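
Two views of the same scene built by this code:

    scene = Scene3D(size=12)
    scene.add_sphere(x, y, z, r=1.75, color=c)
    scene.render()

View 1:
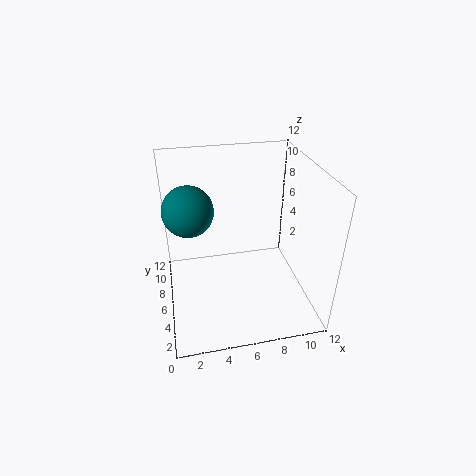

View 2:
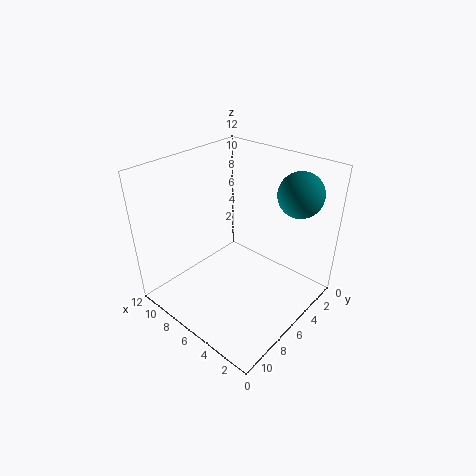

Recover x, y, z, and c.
x = 2, y = 3.5, z = 10.25, c = 'teal'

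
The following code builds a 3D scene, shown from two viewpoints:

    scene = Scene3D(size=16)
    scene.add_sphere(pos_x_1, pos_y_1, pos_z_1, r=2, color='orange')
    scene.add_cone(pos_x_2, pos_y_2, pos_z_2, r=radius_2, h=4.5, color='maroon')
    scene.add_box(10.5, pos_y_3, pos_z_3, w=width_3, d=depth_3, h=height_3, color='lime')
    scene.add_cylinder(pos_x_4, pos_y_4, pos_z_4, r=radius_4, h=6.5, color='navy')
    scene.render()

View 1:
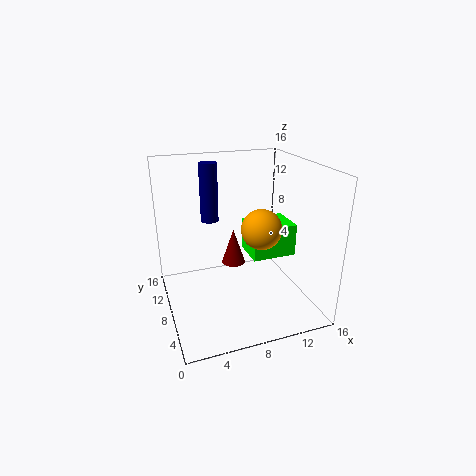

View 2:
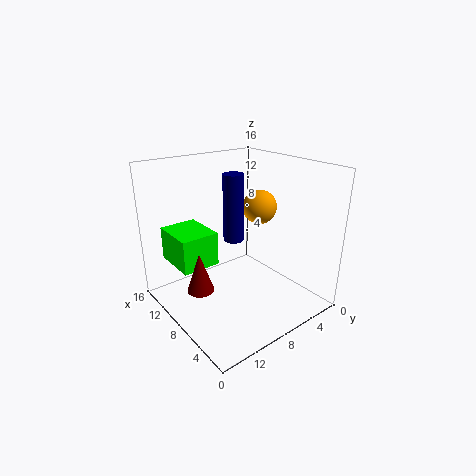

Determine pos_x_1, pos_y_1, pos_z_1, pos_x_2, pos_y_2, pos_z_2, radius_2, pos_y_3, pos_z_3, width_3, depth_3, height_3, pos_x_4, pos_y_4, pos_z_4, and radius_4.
pos_x_1 = 9
pos_y_1 = 4
pos_z_1 = 10.5
pos_x_2 = 9
pos_y_2 = 12.5
pos_z_2 = 2.5
radius_2 = 1.5
pos_y_3 = 9
pos_z_3 = 4
width_3 = 5.5
depth_3 = 4.5
height_3 = 4
pos_x_4 = 5.5
pos_y_4 = 10.5
pos_z_4 = 9.5
radius_4 = 1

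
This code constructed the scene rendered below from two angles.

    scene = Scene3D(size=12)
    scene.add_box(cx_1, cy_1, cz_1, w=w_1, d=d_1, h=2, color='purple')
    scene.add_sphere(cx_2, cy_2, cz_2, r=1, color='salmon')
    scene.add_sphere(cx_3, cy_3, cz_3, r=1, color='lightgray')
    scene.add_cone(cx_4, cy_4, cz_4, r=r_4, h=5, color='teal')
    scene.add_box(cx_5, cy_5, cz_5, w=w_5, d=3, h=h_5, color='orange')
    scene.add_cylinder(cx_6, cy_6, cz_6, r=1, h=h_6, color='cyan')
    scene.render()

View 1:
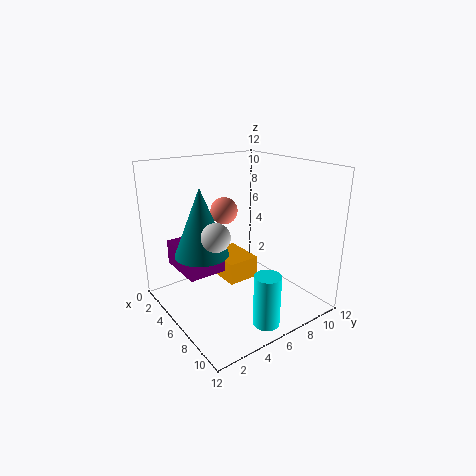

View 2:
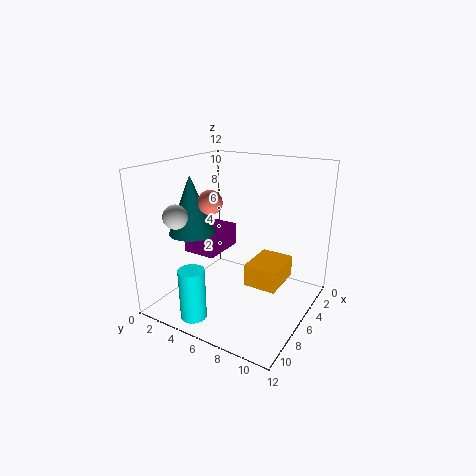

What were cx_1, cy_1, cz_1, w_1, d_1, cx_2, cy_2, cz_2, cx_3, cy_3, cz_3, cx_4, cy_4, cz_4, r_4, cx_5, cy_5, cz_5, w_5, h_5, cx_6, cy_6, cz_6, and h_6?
cx_1 = 3, cy_1 = 1, cz_1 = 4, w_1 = 4, d_1 = 3, cx_2 = 7, cy_2 = 4, cz_2 = 9, cx_3 = 9, cy_3 = 2, cz_3 = 8, cx_4 = 7, cy_4 = 2, cz_4 = 6, r_4 = 2, cx_5 = 1, cy_5 = 6, cz_5 = 1, w_5 = 4, h_5 = 2, cx_6 = 11, cy_6 = 5, cz_6 = 1, h_6 = 4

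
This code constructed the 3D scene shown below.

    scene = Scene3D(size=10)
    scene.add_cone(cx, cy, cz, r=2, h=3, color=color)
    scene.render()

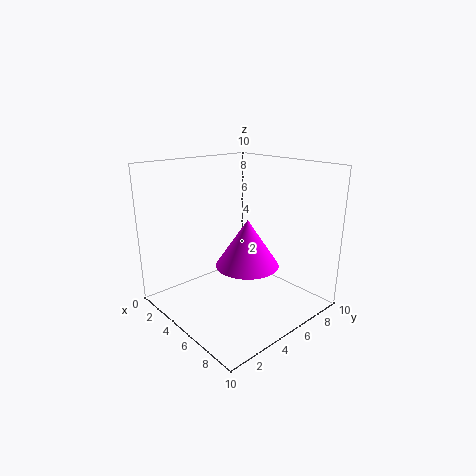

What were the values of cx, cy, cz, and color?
cx = 7, cy = 4, cz = 4, color = 'magenta'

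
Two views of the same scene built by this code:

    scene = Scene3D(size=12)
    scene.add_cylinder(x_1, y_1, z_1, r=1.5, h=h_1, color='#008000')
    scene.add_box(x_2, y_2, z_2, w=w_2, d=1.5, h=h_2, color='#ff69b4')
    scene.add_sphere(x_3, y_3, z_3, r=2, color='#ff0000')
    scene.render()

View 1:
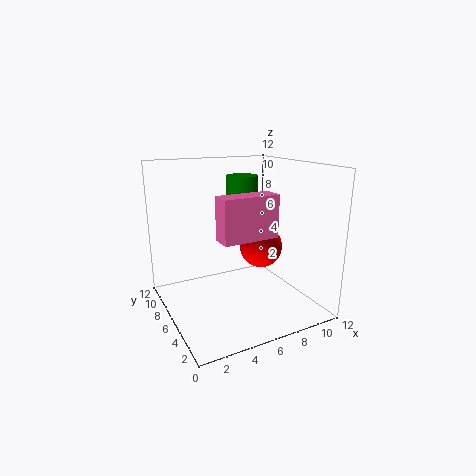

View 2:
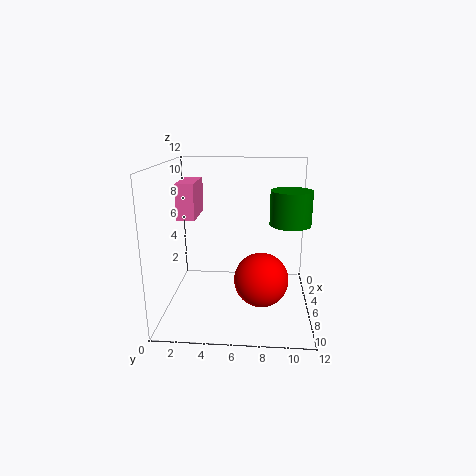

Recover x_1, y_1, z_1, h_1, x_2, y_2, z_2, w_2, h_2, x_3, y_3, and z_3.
x_1 = 8.5
y_1 = 10
z_1 = 8
h_1 = 2.5
x_2 = 2.5
y_2 = 1
z_2 = 7.5
w_2 = 4
h_2 = 3
x_3 = 9.5
y_3 = 8
z_3 = 4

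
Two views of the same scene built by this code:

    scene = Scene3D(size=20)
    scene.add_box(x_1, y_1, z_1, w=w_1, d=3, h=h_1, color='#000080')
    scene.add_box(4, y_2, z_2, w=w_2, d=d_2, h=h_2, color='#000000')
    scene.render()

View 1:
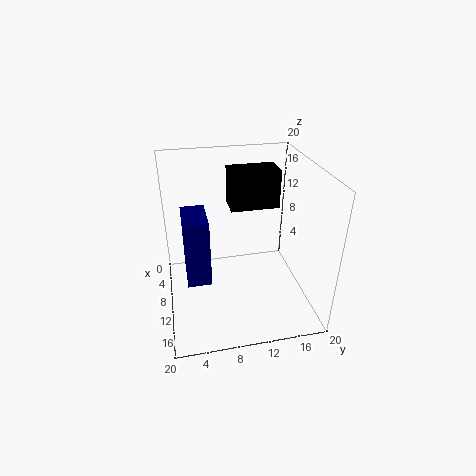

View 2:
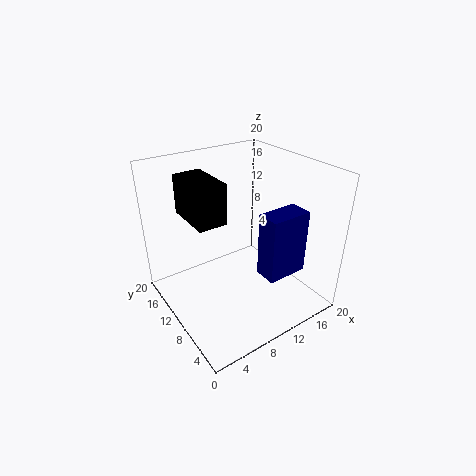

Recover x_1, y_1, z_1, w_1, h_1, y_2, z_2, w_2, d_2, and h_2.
x_1 = 10, y_1 = 2.5, z_1 = 7, w_1 = 5.5, h_1 = 8.5, y_2 = 9.5, z_2 = 13, w_2 = 4, d_2 = 7, h_2 = 5.5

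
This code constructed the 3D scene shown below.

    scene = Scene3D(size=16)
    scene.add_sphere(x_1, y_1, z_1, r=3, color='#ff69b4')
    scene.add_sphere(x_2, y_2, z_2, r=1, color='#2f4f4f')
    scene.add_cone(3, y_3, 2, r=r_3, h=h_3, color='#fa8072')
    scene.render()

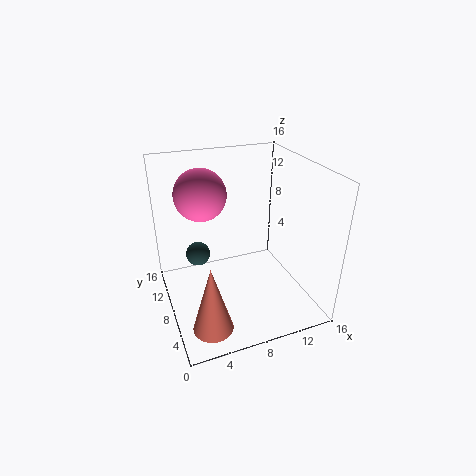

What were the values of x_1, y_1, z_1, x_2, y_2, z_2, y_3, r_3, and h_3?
x_1 = 5, y_1 = 12, z_1 = 12, x_2 = 2, y_2 = 2, z_2 = 11, y_3 = 2, r_3 = 2, h_3 = 7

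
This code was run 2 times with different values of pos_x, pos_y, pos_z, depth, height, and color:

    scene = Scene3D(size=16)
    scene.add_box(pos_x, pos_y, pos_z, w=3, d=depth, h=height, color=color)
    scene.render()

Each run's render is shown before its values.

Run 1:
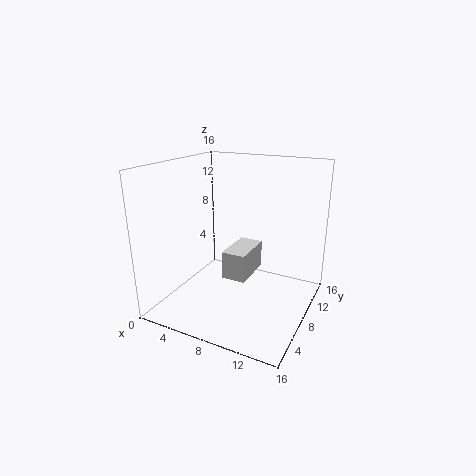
pos_x = 5; pos_y = 9.5; pos_z = 1.5; depth = 5.5; height = 3.5; color = 'lightgray'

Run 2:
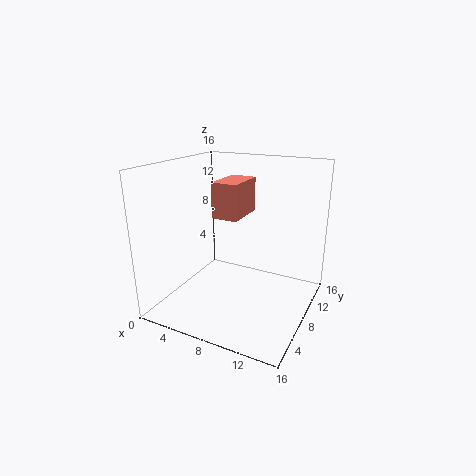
pos_x = 5; pos_y = 7.5; pos_z = 10; depth = 5; height = 4; color = 'salmon'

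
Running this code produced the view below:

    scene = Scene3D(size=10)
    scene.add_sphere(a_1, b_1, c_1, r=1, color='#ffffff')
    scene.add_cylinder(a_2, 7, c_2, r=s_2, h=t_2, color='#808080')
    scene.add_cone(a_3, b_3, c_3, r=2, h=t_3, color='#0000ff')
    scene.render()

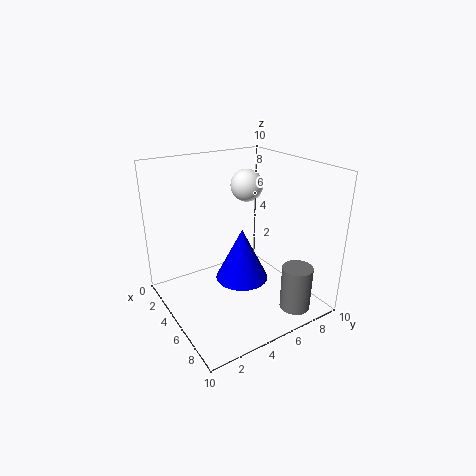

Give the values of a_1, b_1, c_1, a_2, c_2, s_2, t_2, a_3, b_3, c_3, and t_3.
a_1 = 6
b_1 = 5
c_1 = 9
a_2 = 9
c_2 = 1
s_2 = 1
t_2 = 3
a_3 = 4
b_3 = 6
c_3 = 1
t_3 = 4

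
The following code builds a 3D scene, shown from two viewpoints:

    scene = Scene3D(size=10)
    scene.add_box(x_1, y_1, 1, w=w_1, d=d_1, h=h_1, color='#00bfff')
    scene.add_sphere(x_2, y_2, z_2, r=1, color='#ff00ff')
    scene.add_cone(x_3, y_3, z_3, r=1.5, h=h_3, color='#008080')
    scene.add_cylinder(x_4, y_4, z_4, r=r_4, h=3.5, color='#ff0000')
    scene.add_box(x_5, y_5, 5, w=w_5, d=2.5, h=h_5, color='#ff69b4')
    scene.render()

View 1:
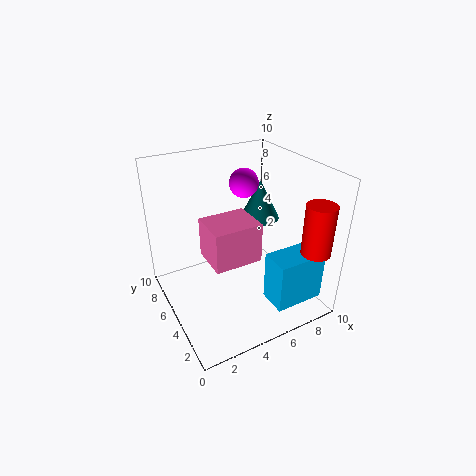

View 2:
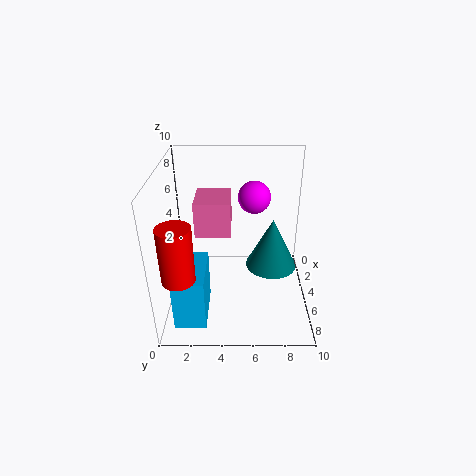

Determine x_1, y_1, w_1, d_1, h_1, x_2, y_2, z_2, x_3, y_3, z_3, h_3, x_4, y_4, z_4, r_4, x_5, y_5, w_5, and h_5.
x_1 = 6
y_1 = 1
w_1 = 3.5
d_1 = 2
h_1 = 3.5
x_2 = 6
y_2 = 6
z_2 = 8.5
x_3 = 8
y_3 = 7
z_3 = 5
h_3 = 3
x_4 = 9
y_4 = 1.5
z_4 = 4.5
r_4 = 1
x_5 = 2
y_5 = 2
w_5 = 3
h_5 = 2.5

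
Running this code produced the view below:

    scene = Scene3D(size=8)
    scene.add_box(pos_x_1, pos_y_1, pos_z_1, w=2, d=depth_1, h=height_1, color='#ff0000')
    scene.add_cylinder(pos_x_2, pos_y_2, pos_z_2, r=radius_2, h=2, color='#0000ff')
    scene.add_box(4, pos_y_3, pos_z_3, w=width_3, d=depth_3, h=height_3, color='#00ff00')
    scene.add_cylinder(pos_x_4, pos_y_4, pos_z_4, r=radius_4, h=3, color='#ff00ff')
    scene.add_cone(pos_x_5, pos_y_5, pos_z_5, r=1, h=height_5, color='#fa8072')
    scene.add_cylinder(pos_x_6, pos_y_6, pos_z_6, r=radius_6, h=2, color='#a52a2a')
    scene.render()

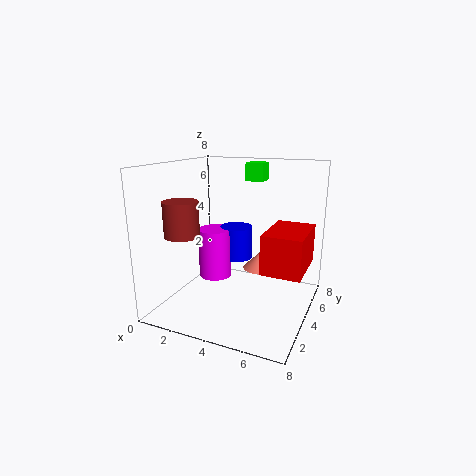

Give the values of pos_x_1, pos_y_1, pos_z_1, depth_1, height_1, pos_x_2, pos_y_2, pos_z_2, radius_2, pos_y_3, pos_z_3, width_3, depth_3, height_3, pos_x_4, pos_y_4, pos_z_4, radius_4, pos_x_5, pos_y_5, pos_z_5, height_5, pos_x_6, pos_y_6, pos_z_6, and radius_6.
pos_x_1 = 6; pos_y_1 = 2; pos_z_1 = 3; depth_1 = 3; height_1 = 2; pos_x_2 = 3; pos_y_2 = 6; pos_z_2 = 2; radius_2 = 1; pos_y_3 = 5; pos_z_3 = 7; width_3 = 1; depth_3 = 1; height_3 = 1; pos_x_4 = 2; pos_y_4 = 5; pos_z_4 = 1; radius_4 = 1; pos_x_5 = 5; pos_y_5 = 5; pos_z_5 = 2; height_5 = 1; pos_x_6 = 1; pos_y_6 = 3; pos_z_6 = 4; radius_6 = 1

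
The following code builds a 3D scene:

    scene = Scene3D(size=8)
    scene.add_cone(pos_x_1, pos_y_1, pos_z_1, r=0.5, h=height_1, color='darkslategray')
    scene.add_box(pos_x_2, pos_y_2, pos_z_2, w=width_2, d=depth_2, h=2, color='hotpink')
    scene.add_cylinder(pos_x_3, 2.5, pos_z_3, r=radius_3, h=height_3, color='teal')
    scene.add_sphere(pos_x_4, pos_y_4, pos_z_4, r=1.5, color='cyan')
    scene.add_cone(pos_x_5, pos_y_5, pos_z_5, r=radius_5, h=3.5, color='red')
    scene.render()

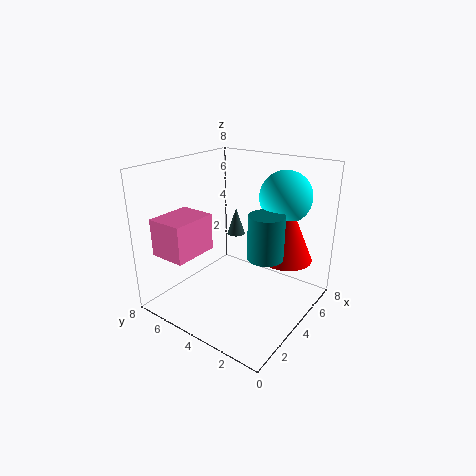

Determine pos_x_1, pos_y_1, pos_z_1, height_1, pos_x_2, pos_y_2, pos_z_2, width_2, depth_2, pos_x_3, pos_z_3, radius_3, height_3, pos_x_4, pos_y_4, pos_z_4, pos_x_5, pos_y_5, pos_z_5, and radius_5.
pos_x_1 = 4.5
pos_y_1 = 4.5
pos_z_1 = 4
height_1 = 1.5
pos_x_2 = 0.5
pos_y_2 = 5
pos_z_2 = 3.5
width_2 = 2.5
depth_2 = 2
pos_x_3 = 4.5
pos_z_3 = 3
radius_3 = 1
height_3 = 2.5
pos_x_4 = 6.5
pos_y_4 = 2.5
pos_z_4 = 6
pos_x_5 = 6
pos_y_5 = 2
pos_z_5 = 2.5
radius_5 = 1.5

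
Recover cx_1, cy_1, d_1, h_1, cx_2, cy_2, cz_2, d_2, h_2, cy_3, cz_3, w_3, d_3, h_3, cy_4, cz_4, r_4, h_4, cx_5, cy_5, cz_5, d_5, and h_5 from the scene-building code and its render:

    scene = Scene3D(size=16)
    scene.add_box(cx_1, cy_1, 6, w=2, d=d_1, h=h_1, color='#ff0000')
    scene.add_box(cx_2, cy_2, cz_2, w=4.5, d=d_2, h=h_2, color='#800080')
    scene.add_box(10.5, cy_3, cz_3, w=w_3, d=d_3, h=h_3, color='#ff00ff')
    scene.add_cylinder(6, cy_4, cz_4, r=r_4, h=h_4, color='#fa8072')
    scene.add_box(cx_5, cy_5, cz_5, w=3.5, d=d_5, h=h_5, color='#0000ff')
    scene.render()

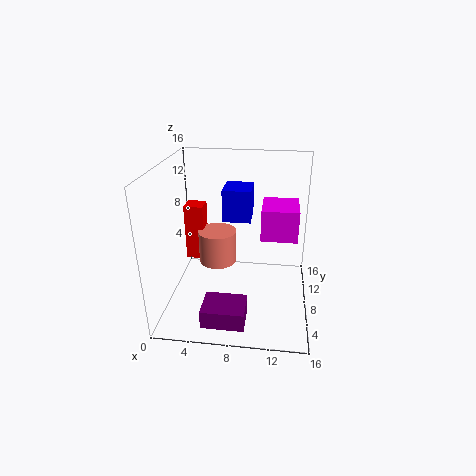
cx_1 = 2.5
cy_1 = 6.5
d_1 = 2
h_1 = 6
cx_2 = 5
cy_2 = 1
cz_2 = 1
d_2 = 3.5
h_2 = 2
cy_3 = 7.5
cz_3 = 8
w_3 = 4
d_3 = 4.5
h_3 = 3.5
cy_4 = 6.5
cz_4 = 6
r_4 = 2
h_4 = 3.5
cx_5 = 5.5
cy_5 = 12
cz_5 = 8
d_5 = 4
h_5 = 4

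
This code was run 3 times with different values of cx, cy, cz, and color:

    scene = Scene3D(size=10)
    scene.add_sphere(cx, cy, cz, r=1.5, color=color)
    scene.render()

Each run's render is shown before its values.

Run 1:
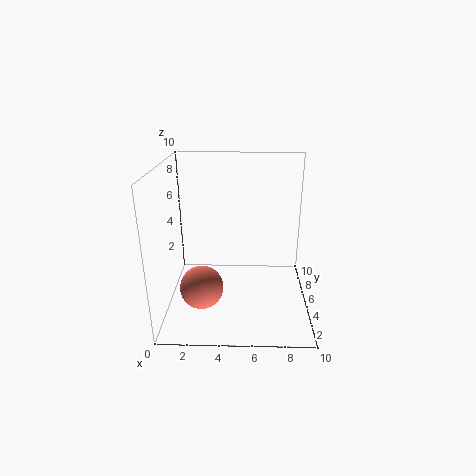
cx = 2.5, cy = 3.75, cz = 1.75, color = 'salmon'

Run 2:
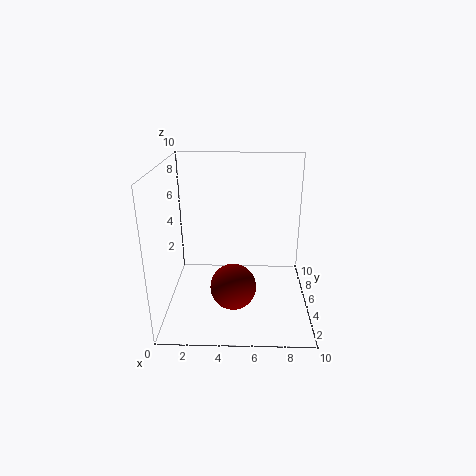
cx = 4.75, cy = 2.75, cz = 2.5, color = 'maroon'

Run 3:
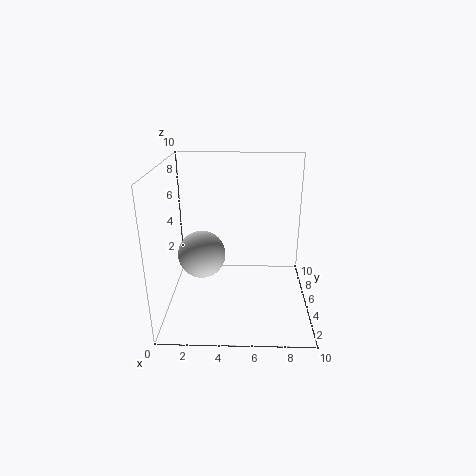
cx = 2.75, cy = 3, cz = 4.75, color = 'lightgray'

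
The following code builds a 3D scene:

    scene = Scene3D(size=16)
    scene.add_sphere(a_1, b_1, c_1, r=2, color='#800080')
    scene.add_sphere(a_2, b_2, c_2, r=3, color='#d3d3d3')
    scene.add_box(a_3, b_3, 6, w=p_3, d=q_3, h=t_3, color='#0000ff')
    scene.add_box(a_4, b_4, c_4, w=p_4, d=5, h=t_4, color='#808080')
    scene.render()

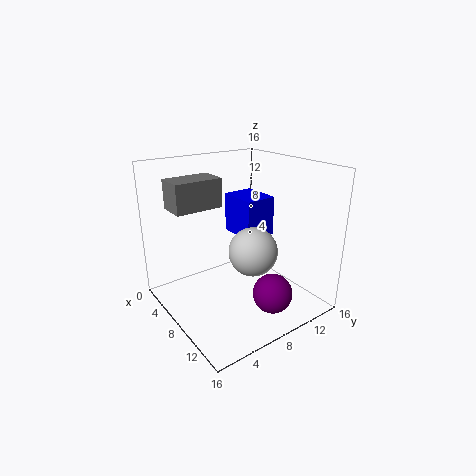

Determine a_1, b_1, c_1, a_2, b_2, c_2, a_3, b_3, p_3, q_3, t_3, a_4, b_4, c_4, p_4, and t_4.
a_1 = 14, b_1 = 8, c_1 = 4, a_2 = 7, b_2 = 11, c_2 = 5, a_3 = 1, b_3 = 11, p_3 = 5, q_3 = 4, t_3 = 5, a_4 = 5, b_4 = 1, c_4 = 12, p_4 = 3, t_4 = 3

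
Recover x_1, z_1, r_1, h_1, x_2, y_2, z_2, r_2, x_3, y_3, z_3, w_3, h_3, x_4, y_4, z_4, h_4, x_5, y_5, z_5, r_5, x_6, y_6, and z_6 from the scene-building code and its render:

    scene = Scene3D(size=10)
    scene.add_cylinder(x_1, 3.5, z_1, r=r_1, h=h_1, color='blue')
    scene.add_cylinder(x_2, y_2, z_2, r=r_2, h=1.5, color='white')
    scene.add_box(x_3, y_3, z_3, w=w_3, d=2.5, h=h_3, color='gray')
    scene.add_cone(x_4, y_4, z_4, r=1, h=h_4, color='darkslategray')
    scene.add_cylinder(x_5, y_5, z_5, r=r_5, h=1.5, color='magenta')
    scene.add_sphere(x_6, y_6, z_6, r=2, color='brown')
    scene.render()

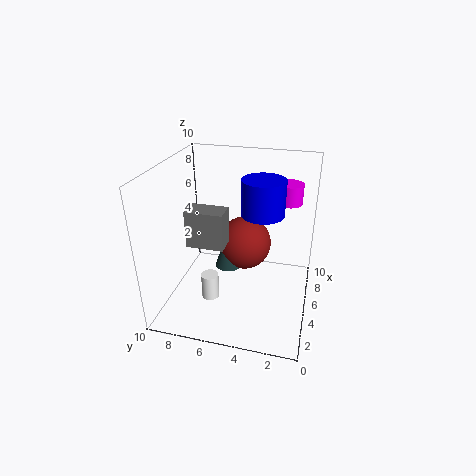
x_1 = 6, z_1 = 6.5, r_1 = 1.5, h_1 = 2.5, x_2 = 0.5, y_2 = 5.5, z_2 = 3.5, r_2 = 0.5, x_3 = 3, y_3 = 5.5, z_3 = 5, w_3 = 1.5, h_3 = 2.5, x_4 = 6, y_4 = 6, z_4 = 2, h_4 = 3, x_5 = 8.5, y_5 = 2, z_5 = 6.5, r_5 = 1, x_6 = 7, y_6 = 5, z_6 = 3.5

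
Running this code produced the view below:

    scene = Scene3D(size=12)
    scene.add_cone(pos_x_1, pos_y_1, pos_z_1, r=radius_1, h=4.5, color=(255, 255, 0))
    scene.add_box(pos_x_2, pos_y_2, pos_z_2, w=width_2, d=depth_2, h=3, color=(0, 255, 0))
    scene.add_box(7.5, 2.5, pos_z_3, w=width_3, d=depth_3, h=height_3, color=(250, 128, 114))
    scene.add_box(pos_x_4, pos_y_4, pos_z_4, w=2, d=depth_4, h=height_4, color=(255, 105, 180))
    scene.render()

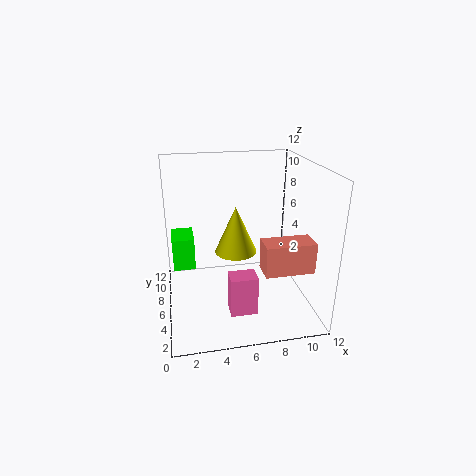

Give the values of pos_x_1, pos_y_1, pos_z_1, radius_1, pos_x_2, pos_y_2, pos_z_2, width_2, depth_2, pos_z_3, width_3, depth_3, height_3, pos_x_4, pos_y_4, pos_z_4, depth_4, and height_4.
pos_x_1 = 6.5; pos_y_1 = 9.5; pos_z_1 = 3; radius_1 = 2; pos_x_2 = 0.5; pos_y_2 = 8.5; pos_z_2 = 2; width_2 = 2; depth_2 = 3; pos_z_3 = 4; width_3 = 4; depth_3 = 2; height_3 = 2.5; pos_x_4 = 4.5; pos_y_4 = 1; pos_z_4 = 2; depth_4 = 1.5; height_4 = 3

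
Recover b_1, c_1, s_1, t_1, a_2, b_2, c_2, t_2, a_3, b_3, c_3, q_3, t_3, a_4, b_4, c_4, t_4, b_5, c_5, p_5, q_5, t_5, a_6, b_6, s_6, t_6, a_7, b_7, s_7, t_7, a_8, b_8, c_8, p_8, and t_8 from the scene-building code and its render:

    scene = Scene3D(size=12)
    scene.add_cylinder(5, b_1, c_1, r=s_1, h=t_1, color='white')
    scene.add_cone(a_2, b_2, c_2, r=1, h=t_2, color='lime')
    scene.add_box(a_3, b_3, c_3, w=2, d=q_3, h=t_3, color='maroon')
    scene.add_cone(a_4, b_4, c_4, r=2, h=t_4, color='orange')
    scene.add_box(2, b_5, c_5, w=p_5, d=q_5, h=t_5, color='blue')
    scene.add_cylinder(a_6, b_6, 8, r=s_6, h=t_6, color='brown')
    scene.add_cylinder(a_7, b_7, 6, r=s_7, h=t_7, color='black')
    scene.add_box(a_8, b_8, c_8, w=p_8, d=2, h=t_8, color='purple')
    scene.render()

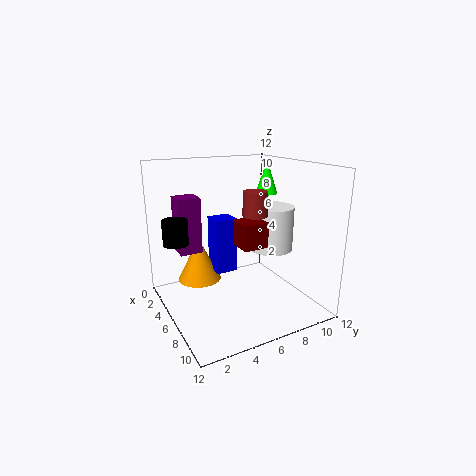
b_1 = 10, c_1 = 4, s_1 = 2, t_1 = 4, a_2 = 4, b_2 = 10, c_2 = 9, t_2 = 3, a_3 = 7, b_3 = 5, c_3 = 6, q_3 = 2, t_3 = 2, a_4 = 2, b_4 = 4, c_4 = 1, t_4 = 4, b_5 = 5, c_5 = 2, p_5 = 2, q_5 = 2, t_5 = 5, a_6 = 7, b_6 = 7, s_6 = 1, t_6 = 2, a_7 = 5, b_7 = 1, s_7 = 1, t_7 = 2, a_8 = 1, b_8 = 2, c_8 = 4, p_8 = 2, t_8 = 5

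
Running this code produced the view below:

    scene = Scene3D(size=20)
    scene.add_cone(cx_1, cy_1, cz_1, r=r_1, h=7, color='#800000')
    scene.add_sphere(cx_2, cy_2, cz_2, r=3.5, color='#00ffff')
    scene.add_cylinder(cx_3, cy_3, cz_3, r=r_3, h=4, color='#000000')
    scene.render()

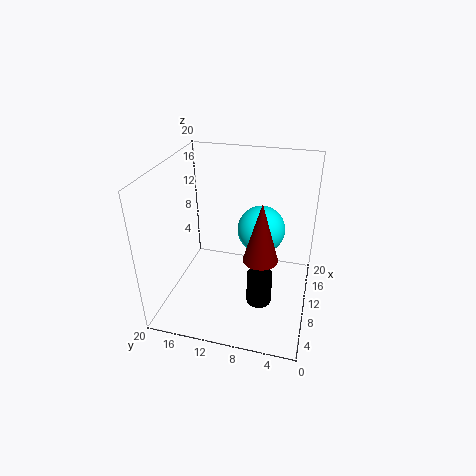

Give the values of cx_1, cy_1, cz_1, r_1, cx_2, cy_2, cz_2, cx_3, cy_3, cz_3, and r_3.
cx_1 = 3
cy_1 = 5.5
cz_1 = 12
r_1 = 2
cx_2 = 14
cy_2 = 7.5
cz_2 = 9.5
cx_3 = 3
cy_3 = 5.5
cz_3 = 6
r_3 = 1.5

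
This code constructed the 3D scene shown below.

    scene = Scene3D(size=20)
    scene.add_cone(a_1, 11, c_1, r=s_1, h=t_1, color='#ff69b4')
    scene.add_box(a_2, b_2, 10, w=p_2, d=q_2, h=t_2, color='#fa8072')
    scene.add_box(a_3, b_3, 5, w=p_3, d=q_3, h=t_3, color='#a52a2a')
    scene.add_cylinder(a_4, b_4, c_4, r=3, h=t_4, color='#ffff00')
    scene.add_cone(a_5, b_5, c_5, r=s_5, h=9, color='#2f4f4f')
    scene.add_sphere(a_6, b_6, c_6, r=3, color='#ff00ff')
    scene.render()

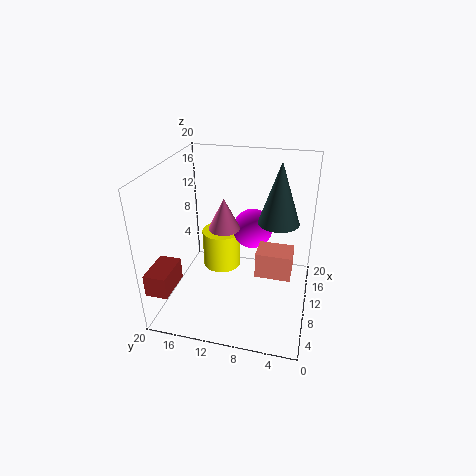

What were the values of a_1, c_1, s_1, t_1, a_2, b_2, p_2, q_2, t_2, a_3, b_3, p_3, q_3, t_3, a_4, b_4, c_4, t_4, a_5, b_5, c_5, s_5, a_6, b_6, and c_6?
a_1 = 7; c_1 = 13; s_1 = 2; t_1 = 4; a_2 = 2; b_2 = 2; p_2 = 3; q_2 = 4; t_2 = 3; a_3 = 1; b_3 = 17; p_3 = 5; q_3 = 3; t_3 = 3; a_4 = 15; b_4 = 14; c_4 = 2; t_4 = 6; a_5 = 14; b_5 = 5; c_5 = 11; s_5 = 3; a_6 = 15; b_6 = 9; c_6 = 9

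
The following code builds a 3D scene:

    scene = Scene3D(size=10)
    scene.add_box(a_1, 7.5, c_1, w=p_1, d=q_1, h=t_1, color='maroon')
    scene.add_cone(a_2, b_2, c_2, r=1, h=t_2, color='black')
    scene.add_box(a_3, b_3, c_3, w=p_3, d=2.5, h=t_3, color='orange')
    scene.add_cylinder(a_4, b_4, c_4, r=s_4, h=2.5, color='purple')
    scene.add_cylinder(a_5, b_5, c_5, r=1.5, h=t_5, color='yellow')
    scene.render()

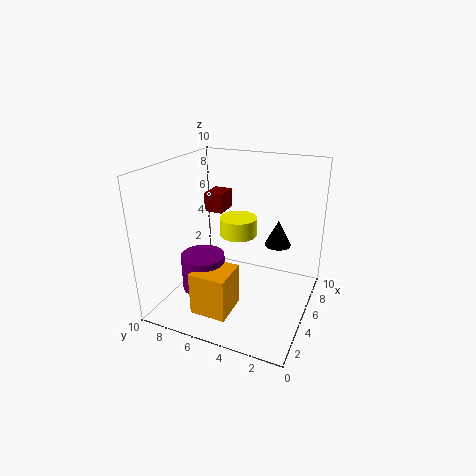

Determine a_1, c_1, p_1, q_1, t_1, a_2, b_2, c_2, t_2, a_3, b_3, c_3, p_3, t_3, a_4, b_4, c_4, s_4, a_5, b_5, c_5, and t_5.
a_1 = 7.5, c_1 = 5.5, p_1 = 2, q_1 = 1.5, t_1 = 1.5, a_2 = 8, b_2 = 3, c_2 = 3.5, t_2 = 2, a_3 = 1.5, b_3 = 4.5, c_3 = 0.5, p_3 = 2.5, t_3 = 3, a_4 = 3.5, b_4 = 7, c_4 = 1.5, s_4 = 1.5, a_5 = 8.5, b_5 = 6.5, c_5 = 3.5, t_5 = 1.5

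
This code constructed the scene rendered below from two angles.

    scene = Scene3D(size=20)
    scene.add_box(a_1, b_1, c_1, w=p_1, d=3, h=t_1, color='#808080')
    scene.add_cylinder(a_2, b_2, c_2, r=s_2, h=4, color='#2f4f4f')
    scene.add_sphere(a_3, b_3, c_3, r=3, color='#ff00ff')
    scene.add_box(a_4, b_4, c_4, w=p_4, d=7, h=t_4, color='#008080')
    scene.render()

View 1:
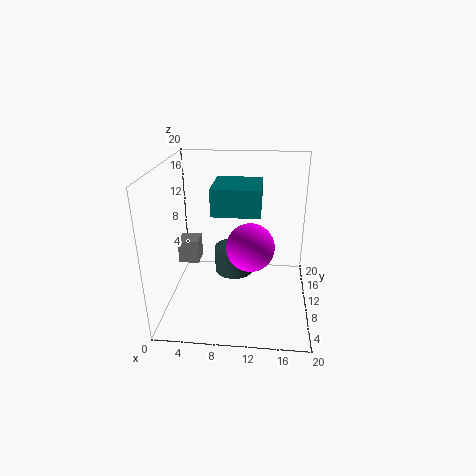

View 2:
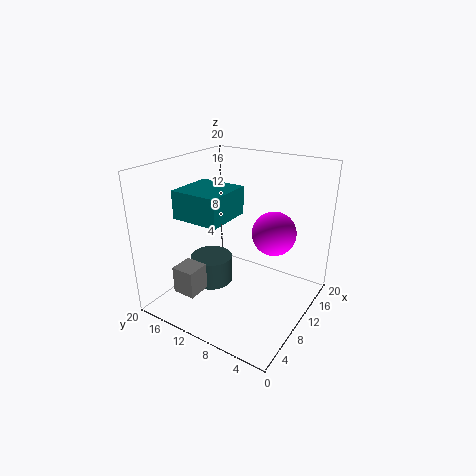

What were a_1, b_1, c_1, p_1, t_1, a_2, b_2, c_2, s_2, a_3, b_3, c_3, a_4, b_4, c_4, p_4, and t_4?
a_1 = 1; b_1 = 11; c_1 = 5; p_1 = 3; t_1 = 3.5; a_2 = 9; b_2 = 14; c_2 = 2.5; s_2 = 3; a_3 = 12; b_3 = 5.5; c_3 = 11; a_4 = 6; b_4 = 11; c_4 = 12.5; p_4 = 7; t_4 = 4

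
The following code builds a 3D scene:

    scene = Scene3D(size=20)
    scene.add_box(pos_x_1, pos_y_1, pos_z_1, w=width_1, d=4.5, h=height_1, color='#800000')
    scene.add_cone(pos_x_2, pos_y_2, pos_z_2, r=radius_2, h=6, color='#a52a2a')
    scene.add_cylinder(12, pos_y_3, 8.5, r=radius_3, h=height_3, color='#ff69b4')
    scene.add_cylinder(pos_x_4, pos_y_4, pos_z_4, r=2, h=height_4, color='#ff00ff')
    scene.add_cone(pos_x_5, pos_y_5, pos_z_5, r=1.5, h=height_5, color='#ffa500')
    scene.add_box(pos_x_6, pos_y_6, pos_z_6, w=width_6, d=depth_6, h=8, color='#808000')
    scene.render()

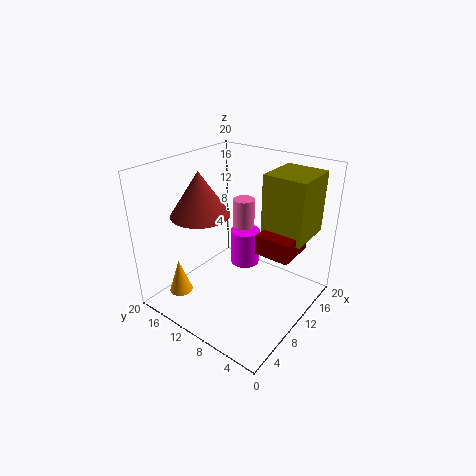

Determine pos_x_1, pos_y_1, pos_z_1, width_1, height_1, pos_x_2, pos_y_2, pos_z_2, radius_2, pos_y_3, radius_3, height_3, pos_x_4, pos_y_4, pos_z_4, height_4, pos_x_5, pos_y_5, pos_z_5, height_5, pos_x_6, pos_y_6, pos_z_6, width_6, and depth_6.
pos_x_1 = 7.5, pos_y_1 = 1, pos_z_1 = 10.5, width_1 = 5, height_1 = 2.5, pos_x_2 = 7, pos_y_2 = 14, pos_z_2 = 13.5, radius_2 = 4, pos_y_3 = 10.5, radius_3 = 1.5, height_3 = 6.5, pos_x_4 = 11, pos_y_4 = 9.5, pos_z_4 = 6, height_4 = 5, pos_x_5 = 2, pos_y_5 = 13.5, pos_z_5 = 4.5, height_5 = 4.5, pos_x_6 = 9.5, pos_y_6 = 0.5, pos_z_6 = 12, width_6 = 6, depth_6 = 5.5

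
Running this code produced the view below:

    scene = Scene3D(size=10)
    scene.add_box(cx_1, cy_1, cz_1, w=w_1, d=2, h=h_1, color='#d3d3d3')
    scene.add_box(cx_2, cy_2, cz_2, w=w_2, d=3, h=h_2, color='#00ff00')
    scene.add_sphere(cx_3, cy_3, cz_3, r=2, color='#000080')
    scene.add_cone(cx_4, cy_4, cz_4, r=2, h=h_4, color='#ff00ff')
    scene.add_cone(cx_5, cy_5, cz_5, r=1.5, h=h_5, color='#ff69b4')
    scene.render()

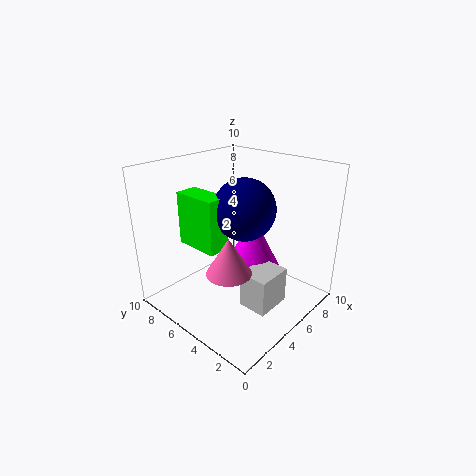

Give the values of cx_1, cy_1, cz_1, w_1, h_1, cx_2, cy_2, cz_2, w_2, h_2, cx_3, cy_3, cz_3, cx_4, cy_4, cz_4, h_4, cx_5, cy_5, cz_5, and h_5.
cx_1 = 3.5, cy_1 = 1.5, cz_1 = 1, w_1 = 2.5, h_1 = 2.5, cx_2 = 2, cy_2 = 4.5, cz_2 = 5, w_2 = 1.5, h_2 = 3.5, cx_3 = 4.5, cy_3 = 4, cz_3 = 7.5, cx_4 = 6, cy_4 = 4.5, cz_4 = 2.5, h_4 = 4, cx_5 = 3, cy_5 = 4, cz_5 = 3.5, h_5 = 2.5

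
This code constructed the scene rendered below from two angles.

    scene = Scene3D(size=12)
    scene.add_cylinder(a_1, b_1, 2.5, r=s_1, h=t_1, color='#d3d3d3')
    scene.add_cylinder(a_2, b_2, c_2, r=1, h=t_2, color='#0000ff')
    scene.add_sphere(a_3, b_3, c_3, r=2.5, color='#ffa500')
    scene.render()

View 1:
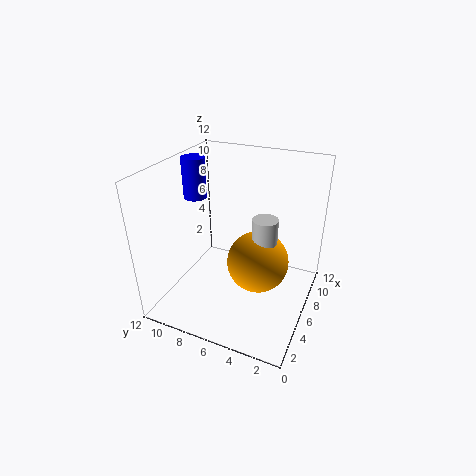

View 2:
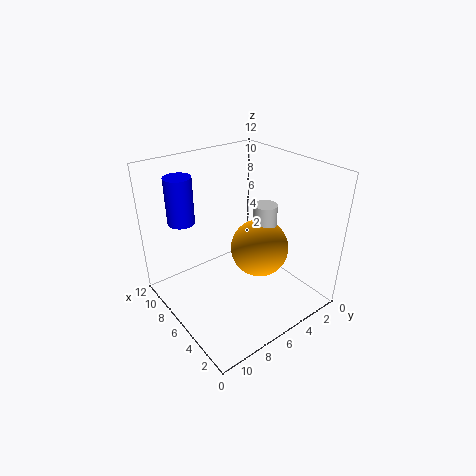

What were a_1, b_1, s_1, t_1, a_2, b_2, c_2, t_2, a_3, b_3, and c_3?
a_1 = 5.5
b_1 = 3.5
s_1 = 1
t_1 = 6
a_2 = 7
b_2 = 10.5
c_2 = 8.5
t_2 = 3.5
a_3 = 5.5
b_3 = 4
c_3 = 4.5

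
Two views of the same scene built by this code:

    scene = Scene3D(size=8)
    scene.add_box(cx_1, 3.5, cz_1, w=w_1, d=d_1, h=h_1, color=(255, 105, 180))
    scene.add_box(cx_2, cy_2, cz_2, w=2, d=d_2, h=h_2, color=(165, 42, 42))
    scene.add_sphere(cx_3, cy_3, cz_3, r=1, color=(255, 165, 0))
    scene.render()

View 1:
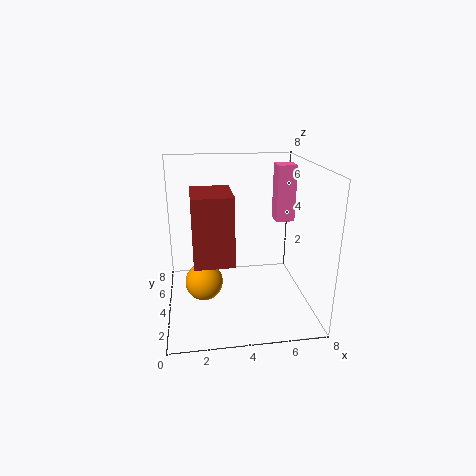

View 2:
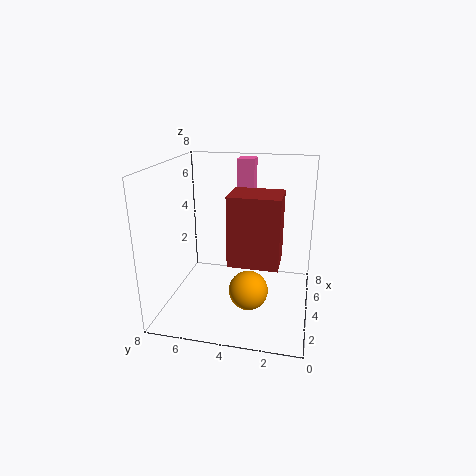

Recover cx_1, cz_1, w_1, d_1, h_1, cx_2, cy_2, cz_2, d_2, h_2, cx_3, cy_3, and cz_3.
cx_1 = 6, cz_1 = 5, w_1 = 1, d_1 = 1, h_1 = 3, cx_2 = 1.5, cy_2 = 1.5, cz_2 = 3.5, d_2 = 2.5, h_2 = 3.5, cx_3 = 2, cy_3 = 3, cz_3 = 2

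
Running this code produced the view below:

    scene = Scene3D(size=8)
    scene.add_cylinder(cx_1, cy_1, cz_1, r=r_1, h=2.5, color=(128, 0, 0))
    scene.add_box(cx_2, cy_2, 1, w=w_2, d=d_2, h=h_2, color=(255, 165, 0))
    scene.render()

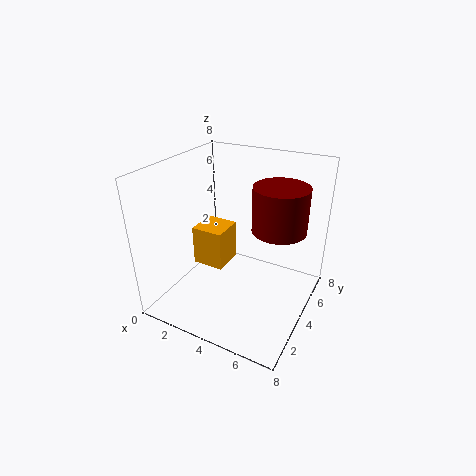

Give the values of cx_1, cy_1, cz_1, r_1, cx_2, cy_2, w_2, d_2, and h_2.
cx_1 = 6; cy_1 = 5; cz_1 = 4.5; r_1 = 1.5; cx_2 = 0.5; cy_2 = 4.5; w_2 = 2; d_2 = 2; h_2 = 2.5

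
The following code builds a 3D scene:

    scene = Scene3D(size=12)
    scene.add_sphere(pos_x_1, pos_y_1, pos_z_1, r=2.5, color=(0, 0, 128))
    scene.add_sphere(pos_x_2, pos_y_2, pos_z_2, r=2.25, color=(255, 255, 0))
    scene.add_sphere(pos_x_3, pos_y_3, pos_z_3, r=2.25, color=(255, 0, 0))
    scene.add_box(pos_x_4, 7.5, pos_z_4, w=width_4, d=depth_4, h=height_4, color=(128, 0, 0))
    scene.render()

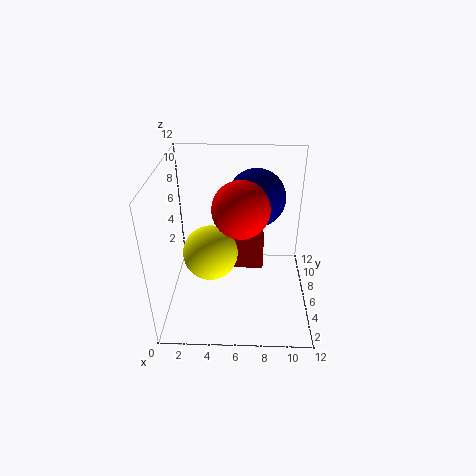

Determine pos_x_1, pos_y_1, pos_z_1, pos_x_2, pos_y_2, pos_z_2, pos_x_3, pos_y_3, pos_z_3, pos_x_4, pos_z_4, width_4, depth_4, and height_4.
pos_x_1 = 7.5, pos_y_1 = 8.5, pos_z_1 = 8.5, pos_x_2 = 3.75, pos_y_2 = 5.25, pos_z_2 = 5, pos_x_3 = 6.25, pos_y_3 = 5.25, pos_z_3 = 9, pos_x_4 = 4.5, pos_z_4 = 1.75, width_4 = 3.75, depth_4 = 2, height_4 = 3.25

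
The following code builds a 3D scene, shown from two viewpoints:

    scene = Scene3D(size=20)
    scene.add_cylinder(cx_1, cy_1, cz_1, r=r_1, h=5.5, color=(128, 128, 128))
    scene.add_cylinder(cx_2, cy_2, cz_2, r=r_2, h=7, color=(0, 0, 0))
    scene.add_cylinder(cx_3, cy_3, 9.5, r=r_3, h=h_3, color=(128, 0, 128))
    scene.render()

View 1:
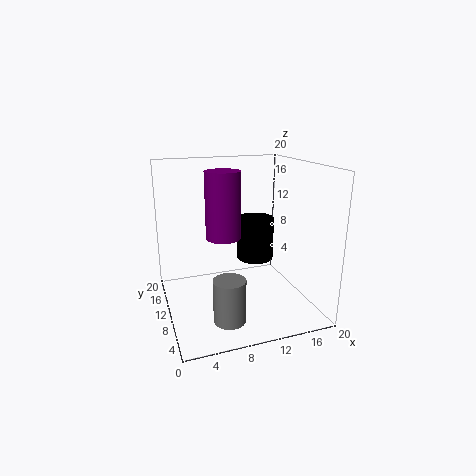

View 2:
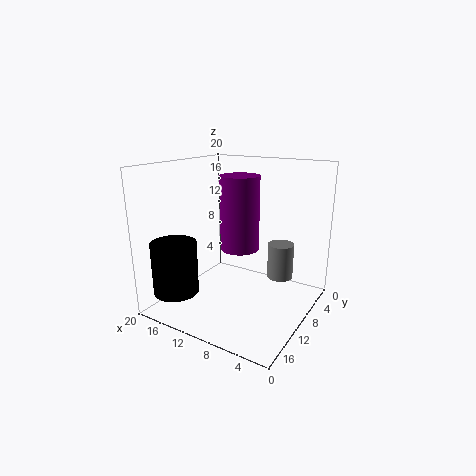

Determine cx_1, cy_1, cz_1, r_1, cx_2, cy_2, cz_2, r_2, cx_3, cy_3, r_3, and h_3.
cx_1 = 6.5; cy_1 = 3; cz_1 = 2; r_1 = 2; cx_2 = 15.5; cy_2 = 17; cz_2 = 3.5; r_2 = 3; cx_3 = 8.5; cy_3 = 12; r_3 = 2.5; h_3 = 9.5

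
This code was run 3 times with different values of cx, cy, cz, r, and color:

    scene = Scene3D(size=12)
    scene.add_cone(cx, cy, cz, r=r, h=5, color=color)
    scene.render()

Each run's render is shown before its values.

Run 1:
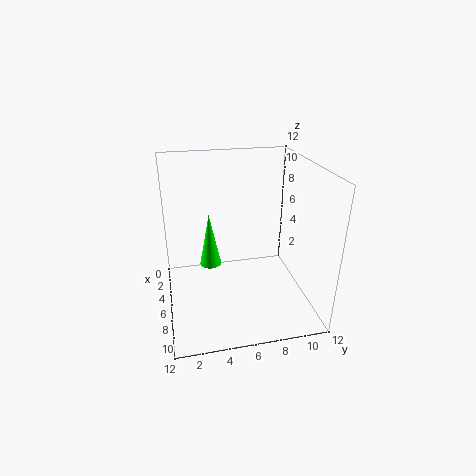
cx = 3, cy = 4, cz = 2, r = 1, color = 'lime'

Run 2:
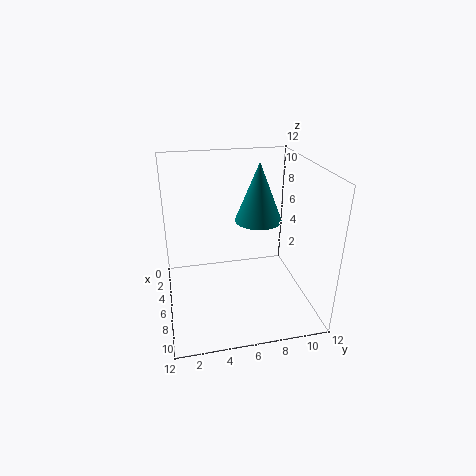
cx = 5, cy = 8, cz = 7, r = 2, color = 'teal'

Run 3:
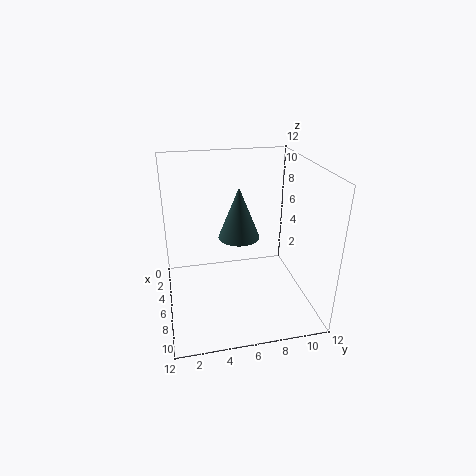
cx = 2, cy = 7, cz = 4, r = 2, color = 'darkslategray'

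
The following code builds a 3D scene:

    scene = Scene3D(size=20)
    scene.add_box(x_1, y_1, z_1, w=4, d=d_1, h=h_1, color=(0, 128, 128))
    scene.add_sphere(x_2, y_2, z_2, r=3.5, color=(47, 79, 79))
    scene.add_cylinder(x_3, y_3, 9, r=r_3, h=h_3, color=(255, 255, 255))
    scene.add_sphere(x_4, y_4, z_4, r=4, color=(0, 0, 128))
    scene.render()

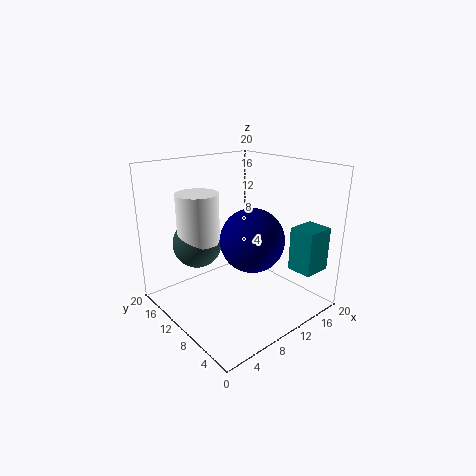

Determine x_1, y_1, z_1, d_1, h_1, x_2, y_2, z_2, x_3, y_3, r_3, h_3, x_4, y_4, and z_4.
x_1 = 14.5
y_1 = 1
z_1 = 6
d_1 = 3.5
h_1 = 6
x_2 = 6.5
y_2 = 15
z_2 = 8.5
x_3 = 6.5
y_3 = 14.5
r_3 = 3
h_3 = 7
x_4 = 8.5
y_4 = 5.5
z_4 = 11.5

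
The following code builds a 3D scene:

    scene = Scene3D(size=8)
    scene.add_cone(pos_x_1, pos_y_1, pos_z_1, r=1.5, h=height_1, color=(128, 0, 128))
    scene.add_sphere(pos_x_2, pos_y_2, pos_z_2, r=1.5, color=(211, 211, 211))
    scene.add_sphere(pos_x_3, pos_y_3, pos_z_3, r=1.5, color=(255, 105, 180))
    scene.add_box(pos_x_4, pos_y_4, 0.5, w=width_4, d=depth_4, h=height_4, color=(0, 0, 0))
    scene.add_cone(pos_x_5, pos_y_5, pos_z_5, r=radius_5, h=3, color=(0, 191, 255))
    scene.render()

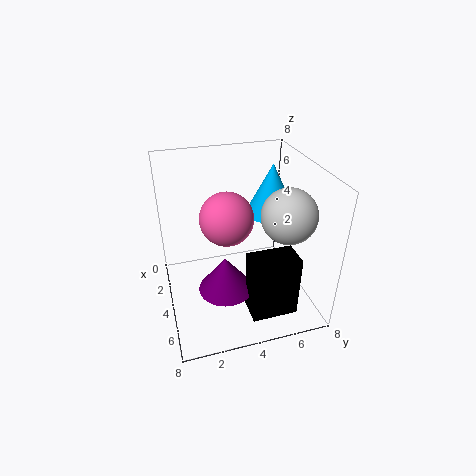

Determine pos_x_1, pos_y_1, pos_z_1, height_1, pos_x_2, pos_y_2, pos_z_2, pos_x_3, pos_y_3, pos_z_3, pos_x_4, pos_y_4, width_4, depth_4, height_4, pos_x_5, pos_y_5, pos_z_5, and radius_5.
pos_x_1 = 5, pos_y_1 = 3, pos_z_1 = 1.5, height_1 = 2, pos_x_2 = 5, pos_y_2 = 6.5, pos_z_2 = 5.5, pos_x_3 = 3.5, pos_y_3 = 3.5, pos_z_3 = 5, pos_x_4 = 5.5, pos_y_4 = 4, width_4 = 1.5, depth_4 = 2.5, height_4 = 3.5, pos_x_5 = 2.5, pos_y_5 = 6.5, pos_z_5 = 4.5, radius_5 = 1.5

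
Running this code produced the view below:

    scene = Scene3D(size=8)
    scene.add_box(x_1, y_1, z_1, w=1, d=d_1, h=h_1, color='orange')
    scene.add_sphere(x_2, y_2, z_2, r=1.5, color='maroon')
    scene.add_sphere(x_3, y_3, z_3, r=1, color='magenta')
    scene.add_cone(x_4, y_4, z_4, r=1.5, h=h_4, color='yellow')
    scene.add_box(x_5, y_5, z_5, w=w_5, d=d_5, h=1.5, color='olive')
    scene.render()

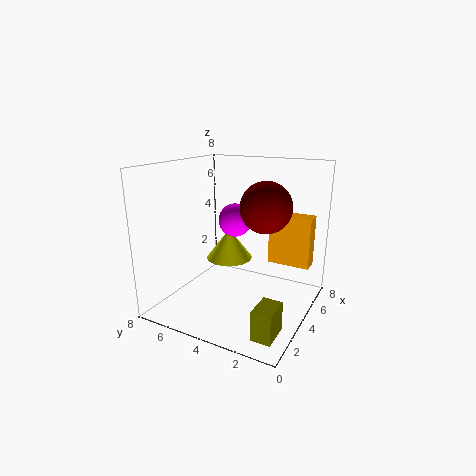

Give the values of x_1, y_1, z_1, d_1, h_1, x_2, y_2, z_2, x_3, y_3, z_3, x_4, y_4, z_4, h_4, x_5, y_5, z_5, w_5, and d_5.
x_1 = 6, y_1 = 0.5, z_1 = 2, d_1 = 2.5, h_1 = 3, x_2 = 5.5, y_2 = 3, z_2 = 5.5, x_3 = 5.5, y_3 = 5, z_3 = 4.5, x_4 = 6.5, y_4 = 6, z_4 = 1.5, h_4 = 2, x_5 = 0.5, y_5 = 0.5, z_5 = 0.5, w_5 = 1.5, d_5 = 1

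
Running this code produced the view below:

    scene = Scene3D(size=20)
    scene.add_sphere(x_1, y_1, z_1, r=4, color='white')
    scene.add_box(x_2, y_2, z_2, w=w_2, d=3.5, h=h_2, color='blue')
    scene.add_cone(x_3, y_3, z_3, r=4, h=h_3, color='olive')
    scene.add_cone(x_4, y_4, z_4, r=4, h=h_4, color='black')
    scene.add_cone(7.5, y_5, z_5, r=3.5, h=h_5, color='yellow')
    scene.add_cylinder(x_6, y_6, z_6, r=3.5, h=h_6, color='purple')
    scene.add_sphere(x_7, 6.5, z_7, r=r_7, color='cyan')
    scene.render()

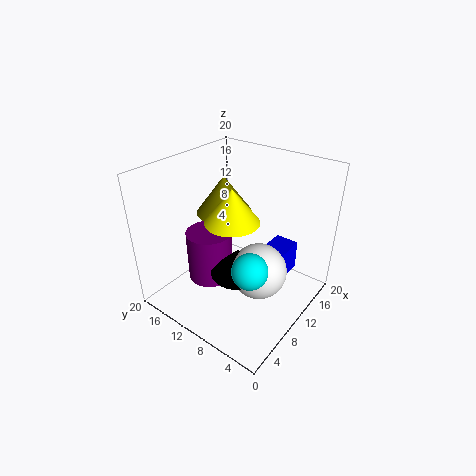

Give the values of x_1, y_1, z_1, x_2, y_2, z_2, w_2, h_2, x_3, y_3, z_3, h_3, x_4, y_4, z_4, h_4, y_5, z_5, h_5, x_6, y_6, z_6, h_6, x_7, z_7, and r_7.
x_1 = 11, y_1 = 7, z_1 = 5, x_2 = 12, y_2 = 4.5, z_2 = 3, w_2 = 5.5, h_2 = 4.5, x_3 = 12, y_3 = 14, z_3 = 12, h_3 = 5.5, x_4 = 10, y_4 = 10, z_4 = 4, h_4 = 4, y_5 = 9, z_5 = 14, h_5 = 4.5, x_6 = 10.5, y_6 = 16, z_6 = 0.5, h_6 = 8, x_7 = 8, z_7 = 7, r_7 = 2.5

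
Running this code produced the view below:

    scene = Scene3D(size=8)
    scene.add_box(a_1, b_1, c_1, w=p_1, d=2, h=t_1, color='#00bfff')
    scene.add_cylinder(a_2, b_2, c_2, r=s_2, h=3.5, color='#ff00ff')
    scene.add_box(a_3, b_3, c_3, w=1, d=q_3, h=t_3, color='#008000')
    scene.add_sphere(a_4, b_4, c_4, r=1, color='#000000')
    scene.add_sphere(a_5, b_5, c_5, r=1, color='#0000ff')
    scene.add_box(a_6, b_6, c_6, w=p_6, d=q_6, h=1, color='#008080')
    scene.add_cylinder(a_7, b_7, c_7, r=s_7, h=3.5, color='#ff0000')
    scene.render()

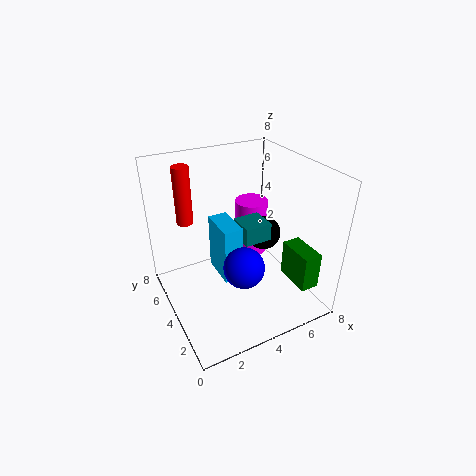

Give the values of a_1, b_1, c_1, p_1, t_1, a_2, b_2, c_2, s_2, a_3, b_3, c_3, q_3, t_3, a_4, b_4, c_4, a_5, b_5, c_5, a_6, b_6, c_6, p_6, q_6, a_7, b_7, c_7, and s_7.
a_1 = 2.5, b_1 = 2.5, c_1 = 2.5, p_1 = 1, t_1 = 3, a_2 = 6, b_2 = 6, c_2 = 1.5, s_2 = 1, a_3 = 6, b_3 = 0.5, c_3 = 2, q_3 = 2, t_3 = 2, a_4 = 6, b_4 = 4.5, c_4 = 3.5, a_5 = 3, b_5 = 1.5, c_5 = 4, a_6 = 4, b_6 = 3, c_6 = 4, p_6 = 1.5, q_6 = 1.5, a_7 = 2, b_7 = 7, c_7 = 4, s_7 = 0.5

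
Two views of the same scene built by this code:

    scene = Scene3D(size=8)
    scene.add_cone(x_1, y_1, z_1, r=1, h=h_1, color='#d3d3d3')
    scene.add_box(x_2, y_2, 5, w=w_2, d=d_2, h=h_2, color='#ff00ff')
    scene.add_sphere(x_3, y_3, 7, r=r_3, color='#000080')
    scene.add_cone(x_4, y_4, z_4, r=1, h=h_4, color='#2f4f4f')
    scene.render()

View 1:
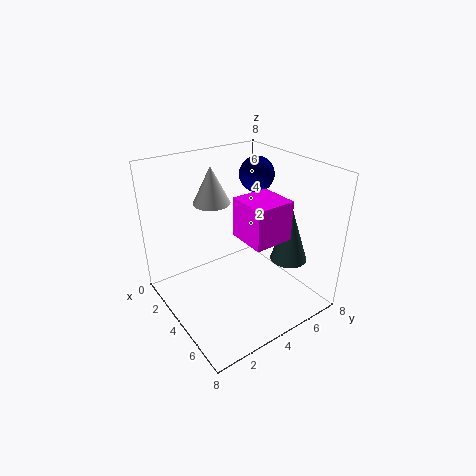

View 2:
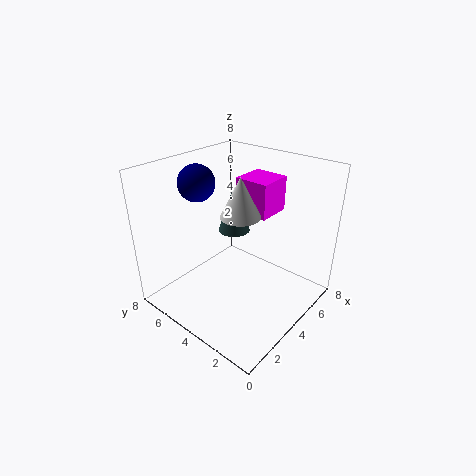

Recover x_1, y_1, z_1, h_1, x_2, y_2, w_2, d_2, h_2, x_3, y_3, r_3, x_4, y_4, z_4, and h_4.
x_1 = 3; y_1 = 3; z_1 = 6; h_1 = 2; x_2 = 5; y_2 = 3; w_2 = 2; d_2 = 2; h_2 = 2; x_3 = 3; y_3 = 6; r_3 = 1; x_4 = 6; y_4 = 6; z_4 = 3; h_4 = 3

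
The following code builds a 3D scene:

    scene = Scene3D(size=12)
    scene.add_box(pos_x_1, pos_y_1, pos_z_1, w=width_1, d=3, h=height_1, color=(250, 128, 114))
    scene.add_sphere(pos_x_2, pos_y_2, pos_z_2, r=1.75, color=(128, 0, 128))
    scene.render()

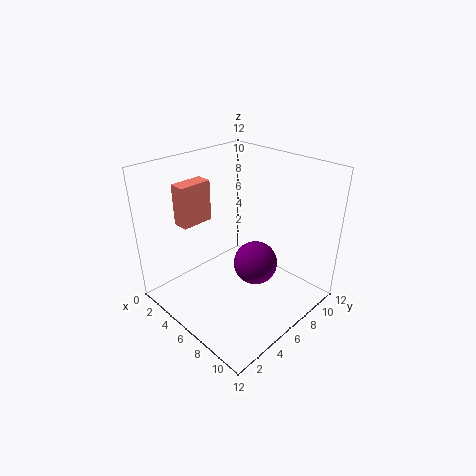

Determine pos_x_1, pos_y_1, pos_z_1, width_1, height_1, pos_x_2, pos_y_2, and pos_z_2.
pos_x_1 = 0.25; pos_y_1 = 3.75; pos_z_1 = 6; width_1 = 1.5; height_1 = 3.75; pos_x_2 = 8; pos_y_2 = 6; pos_z_2 = 4.5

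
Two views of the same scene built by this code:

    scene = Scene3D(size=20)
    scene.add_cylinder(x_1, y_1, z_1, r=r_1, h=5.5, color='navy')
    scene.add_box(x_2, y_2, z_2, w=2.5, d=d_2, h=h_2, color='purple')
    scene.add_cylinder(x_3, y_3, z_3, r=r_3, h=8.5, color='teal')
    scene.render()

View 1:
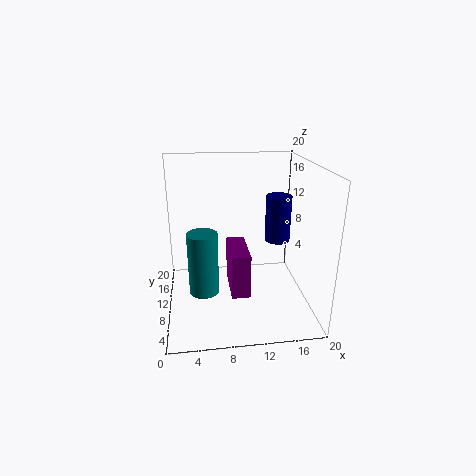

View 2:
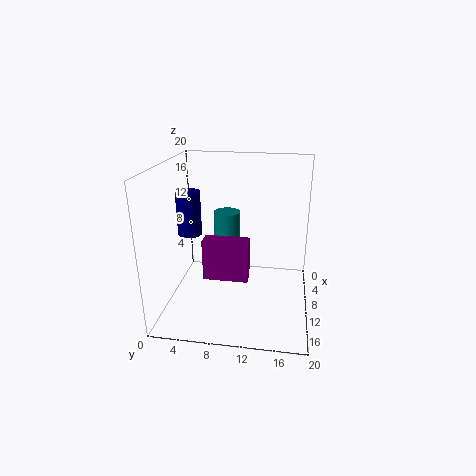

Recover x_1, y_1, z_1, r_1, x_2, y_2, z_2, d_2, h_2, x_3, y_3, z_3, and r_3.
x_1 = 14
y_1 = 4.5
z_1 = 12
r_1 = 1.5
x_2 = 8.5
y_2 = 5
z_2 = 3.5
d_2 = 6.5
h_2 = 6
x_3 = 5
y_3 = 7.5
z_3 = 3.5
r_3 = 2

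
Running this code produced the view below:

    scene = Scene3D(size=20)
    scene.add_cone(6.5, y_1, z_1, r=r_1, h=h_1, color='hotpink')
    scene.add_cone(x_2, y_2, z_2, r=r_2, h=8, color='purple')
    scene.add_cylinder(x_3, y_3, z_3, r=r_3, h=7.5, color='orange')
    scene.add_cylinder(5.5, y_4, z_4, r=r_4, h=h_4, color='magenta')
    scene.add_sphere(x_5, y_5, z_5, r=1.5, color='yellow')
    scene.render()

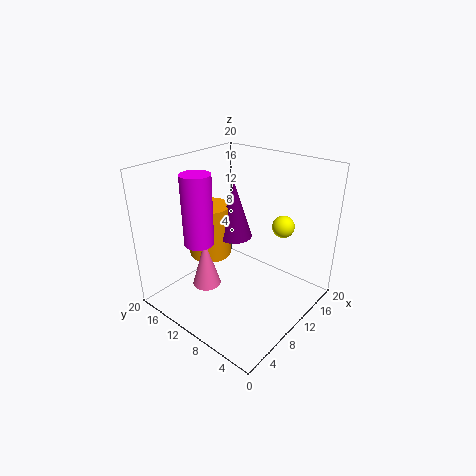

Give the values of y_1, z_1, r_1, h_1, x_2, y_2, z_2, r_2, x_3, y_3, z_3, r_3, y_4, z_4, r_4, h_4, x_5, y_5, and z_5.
y_1 = 13
z_1 = 3
r_1 = 2
h_1 = 7
x_2 = 11
y_2 = 11.5
z_2 = 9.5
r_2 = 2.5
x_3 = 9
y_3 = 14.5
z_3 = 6.5
r_3 = 3
y_4 = 13
z_4 = 10
r_4 = 2
h_4 = 9.5
x_5 = 13.5
y_5 = 5
z_5 = 12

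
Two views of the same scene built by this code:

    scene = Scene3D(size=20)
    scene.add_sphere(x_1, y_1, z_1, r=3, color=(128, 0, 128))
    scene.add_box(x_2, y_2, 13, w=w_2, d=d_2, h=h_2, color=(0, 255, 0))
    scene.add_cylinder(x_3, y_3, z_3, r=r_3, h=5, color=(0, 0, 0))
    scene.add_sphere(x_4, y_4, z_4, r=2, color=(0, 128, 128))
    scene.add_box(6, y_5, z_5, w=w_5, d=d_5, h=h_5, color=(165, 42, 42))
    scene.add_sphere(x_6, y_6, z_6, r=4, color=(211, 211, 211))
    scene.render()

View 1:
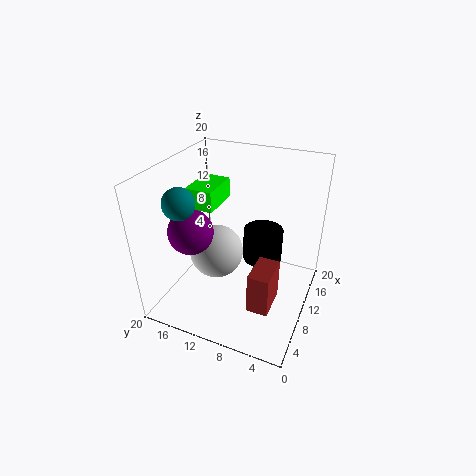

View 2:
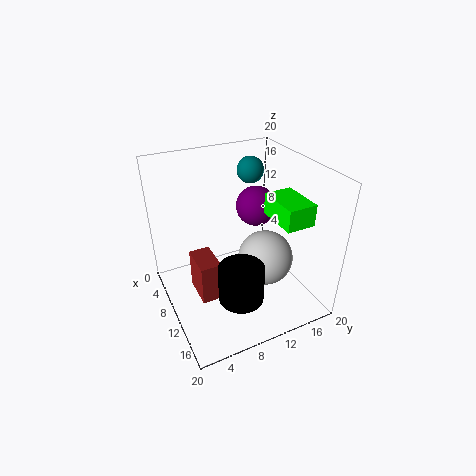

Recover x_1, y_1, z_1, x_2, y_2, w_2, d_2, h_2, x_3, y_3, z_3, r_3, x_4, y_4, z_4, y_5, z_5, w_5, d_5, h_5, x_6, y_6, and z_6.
x_1 = 6
y_1 = 15
z_1 = 12
x_2 = 10
y_2 = 14
w_2 = 6
d_2 = 4
h_2 = 3
x_3 = 15
y_3 = 8
z_3 = 4
r_3 = 3
x_4 = 4
y_4 = 15
z_4 = 17
y_5 = 4
z_5 = 1
w_5 = 5
d_5 = 3
h_5 = 6
x_6 = 11
y_6 = 14
z_6 = 6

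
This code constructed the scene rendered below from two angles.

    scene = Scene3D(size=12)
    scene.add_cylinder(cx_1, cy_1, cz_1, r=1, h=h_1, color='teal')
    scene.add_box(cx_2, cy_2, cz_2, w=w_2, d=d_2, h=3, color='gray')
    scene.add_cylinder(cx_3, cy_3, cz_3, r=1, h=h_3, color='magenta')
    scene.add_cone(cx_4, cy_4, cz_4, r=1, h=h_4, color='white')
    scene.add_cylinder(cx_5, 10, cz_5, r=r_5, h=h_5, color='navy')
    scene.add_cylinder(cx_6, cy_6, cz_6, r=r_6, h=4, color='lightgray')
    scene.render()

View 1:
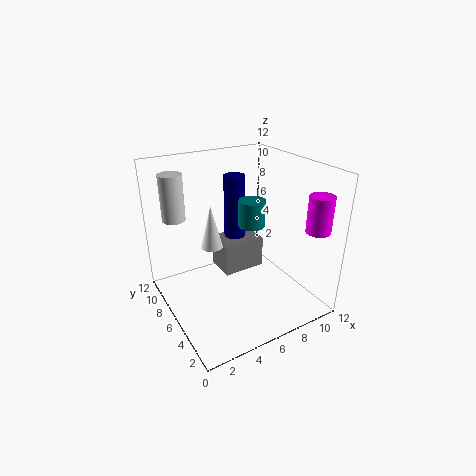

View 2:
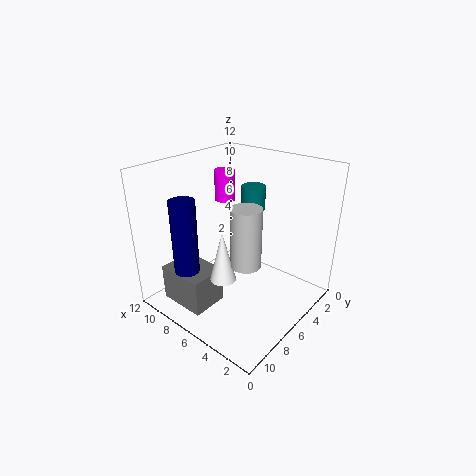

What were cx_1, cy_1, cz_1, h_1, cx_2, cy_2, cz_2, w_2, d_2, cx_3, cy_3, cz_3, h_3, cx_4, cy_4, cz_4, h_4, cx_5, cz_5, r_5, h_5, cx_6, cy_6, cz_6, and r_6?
cx_1 = 6, cy_1 = 4, cz_1 = 8, h_1 = 2, cx_2 = 6, cy_2 = 8, cz_2 = 1, w_2 = 4, d_2 = 3, cx_3 = 11, cy_3 = 2, cz_3 = 7, h_3 = 3, cx_4 = 5, cy_4 = 9, cz_4 = 4, h_4 = 4, cx_5 = 8, cz_5 = 4, r_5 = 1, h_5 = 6, cx_6 = 2, cy_6 = 10, cz_6 = 7, r_6 = 1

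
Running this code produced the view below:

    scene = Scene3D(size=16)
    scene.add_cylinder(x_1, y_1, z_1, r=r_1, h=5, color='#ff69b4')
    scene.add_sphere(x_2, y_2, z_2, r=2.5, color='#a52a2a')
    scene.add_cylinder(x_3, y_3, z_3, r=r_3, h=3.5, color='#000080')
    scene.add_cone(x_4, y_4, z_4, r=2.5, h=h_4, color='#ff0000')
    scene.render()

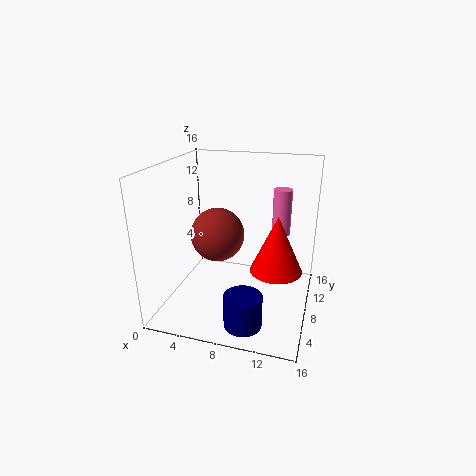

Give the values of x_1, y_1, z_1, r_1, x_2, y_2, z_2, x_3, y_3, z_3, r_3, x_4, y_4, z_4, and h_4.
x_1 = 12.5
y_1 = 9.5
z_1 = 8.5
r_1 = 1
x_2 = 7.5
y_2 = 3
z_2 = 10.5
x_3 = 10
y_3 = 3
z_3 = 0.5
r_3 = 2
x_4 = 13
y_4 = 4
z_4 = 7
h_4 = 5.5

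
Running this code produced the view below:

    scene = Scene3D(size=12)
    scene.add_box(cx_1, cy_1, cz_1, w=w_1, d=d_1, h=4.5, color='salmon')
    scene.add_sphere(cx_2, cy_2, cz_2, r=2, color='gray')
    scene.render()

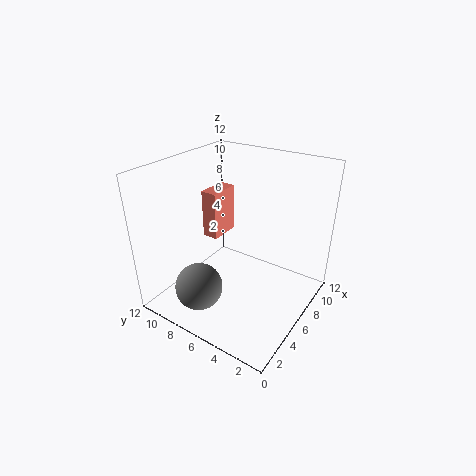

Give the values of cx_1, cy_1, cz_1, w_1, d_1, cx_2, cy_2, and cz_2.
cx_1 = 7.5
cy_1 = 9.5
cz_1 = 4
w_1 = 3
d_1 = 1.5
cx_2 = 3
cy_2 = 8
cz_2 = 2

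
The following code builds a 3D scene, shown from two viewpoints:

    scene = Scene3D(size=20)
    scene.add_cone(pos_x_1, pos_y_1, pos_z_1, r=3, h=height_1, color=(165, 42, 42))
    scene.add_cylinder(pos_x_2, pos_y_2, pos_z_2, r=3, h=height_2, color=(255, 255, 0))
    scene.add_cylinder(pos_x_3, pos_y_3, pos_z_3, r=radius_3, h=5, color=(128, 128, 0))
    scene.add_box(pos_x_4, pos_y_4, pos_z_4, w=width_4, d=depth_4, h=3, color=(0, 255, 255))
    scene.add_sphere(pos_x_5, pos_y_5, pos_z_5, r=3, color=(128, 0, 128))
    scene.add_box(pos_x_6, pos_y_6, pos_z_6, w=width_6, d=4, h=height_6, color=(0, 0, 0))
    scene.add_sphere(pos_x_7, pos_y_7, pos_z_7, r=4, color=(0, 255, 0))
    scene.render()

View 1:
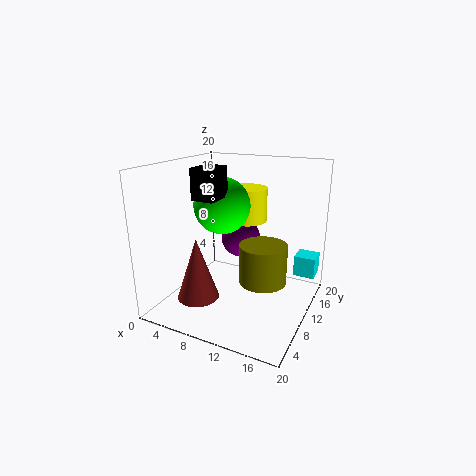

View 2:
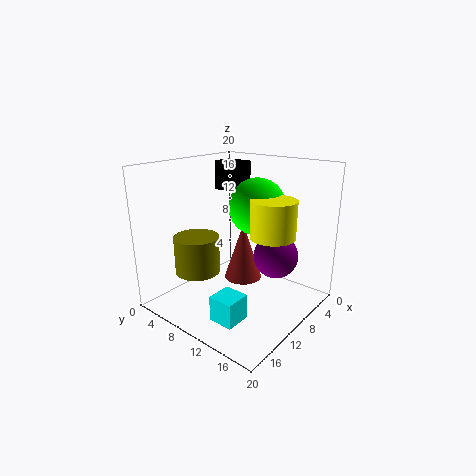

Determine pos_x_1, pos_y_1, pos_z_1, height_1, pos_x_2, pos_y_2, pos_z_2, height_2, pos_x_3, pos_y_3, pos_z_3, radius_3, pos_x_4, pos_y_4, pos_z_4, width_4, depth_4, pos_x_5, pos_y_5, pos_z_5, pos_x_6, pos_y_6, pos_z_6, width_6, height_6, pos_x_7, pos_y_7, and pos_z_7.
pos_x_1 = 5
pos_y_1 = 7
pos_z_1 = 1
height_1 = 9
pos_x_2 = 9
pos_y_2 = 15
pos_z_2 = 11
height_2 = 5
pos_x_3 = 15
pos_y_3 = 7
pos_z_3 = 6
radius_3 = 3
pos_x_4 = 17
pos_y_4 = 14
pos_z_4 = 4
width_4 = 3
depth_4 = 3
pos_x_5 = 8
pos_y_5 = 15
pos_z_5 = 8
pos_x_6 = 6
pos_y_6 = 5
pos_z_6 = 16
width_6 = 3
height_6 = 4
pos_x_7 = 7
pos_y_7 = 11
pos_z_7 = 14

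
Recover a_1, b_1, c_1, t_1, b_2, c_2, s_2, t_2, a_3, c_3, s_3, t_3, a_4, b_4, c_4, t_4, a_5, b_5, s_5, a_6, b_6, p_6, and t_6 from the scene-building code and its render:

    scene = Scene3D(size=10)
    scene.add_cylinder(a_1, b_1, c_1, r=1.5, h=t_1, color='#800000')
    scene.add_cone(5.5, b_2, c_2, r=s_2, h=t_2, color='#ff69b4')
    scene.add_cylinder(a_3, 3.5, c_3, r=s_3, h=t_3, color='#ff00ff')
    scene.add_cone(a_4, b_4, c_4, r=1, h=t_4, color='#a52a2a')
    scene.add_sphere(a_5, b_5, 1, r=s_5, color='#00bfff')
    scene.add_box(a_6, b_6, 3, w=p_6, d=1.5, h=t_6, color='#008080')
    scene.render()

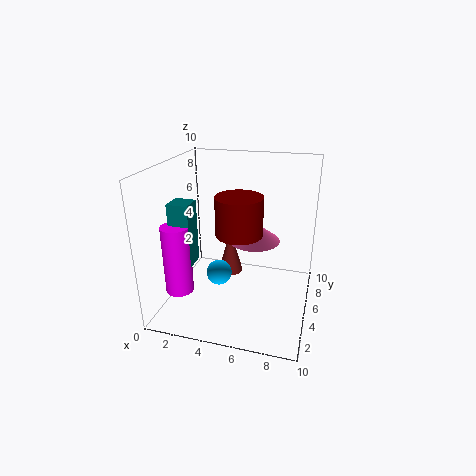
a_1 = 5.5; b_1 = 3.5; c_1 = 6; t_1 = 2.5; b_2 = 8; c_2 = 3.5; s_2 = 2; t_2 = 1.5; a_3 = 1; c_3 = 1; s_3 = 1; t_3 = 5; a_4 = 3.5; b_4 = 8; c_4 = 0.5; t_4 = 3.5; a_5 = 3; b_5 = 6.5; s_5 = 1; a_6 = 0.5; b_6 = 3.5; p_6 = 1.5; t_6 = 4.5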